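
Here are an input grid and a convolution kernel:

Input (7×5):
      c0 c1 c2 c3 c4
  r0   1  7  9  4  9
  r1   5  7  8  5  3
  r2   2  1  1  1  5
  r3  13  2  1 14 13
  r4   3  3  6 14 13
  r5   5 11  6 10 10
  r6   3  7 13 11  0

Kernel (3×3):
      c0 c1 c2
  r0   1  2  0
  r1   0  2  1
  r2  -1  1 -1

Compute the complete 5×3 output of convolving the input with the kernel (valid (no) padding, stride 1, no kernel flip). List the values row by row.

Output[0,0]: The receptive field on the input at this output position is [1 7 9 / 5 7 8 / 2 1 1]. Elementwise product with the kernel and sum: 1·1 + 7·2 + 7·2 + 8·1 + 2·-1 + 1·1 + 1·-1.

35 45 25
10 11 25
3 8 39
29 15 64
28 32 62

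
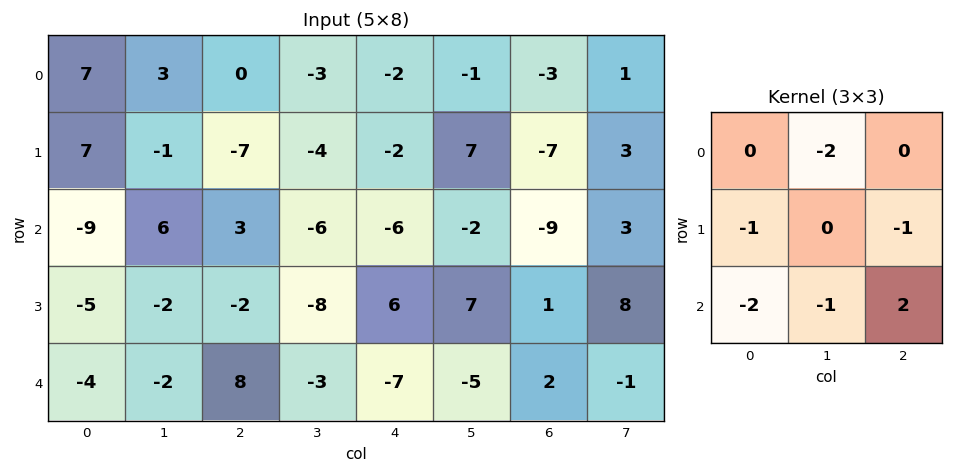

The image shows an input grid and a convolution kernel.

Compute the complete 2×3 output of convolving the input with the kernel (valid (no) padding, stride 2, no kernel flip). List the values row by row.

Output[0,0]: The receptive field on the input at this output position is [7 3 0 / 7 -1 -7 / -9 6 3]. Elementwise product with the kernel and sum: 3·-2 + 7·-1 + -7·-1 + -9·-2 + 6·-1 + 3·2.

12 3 7
21 -19 20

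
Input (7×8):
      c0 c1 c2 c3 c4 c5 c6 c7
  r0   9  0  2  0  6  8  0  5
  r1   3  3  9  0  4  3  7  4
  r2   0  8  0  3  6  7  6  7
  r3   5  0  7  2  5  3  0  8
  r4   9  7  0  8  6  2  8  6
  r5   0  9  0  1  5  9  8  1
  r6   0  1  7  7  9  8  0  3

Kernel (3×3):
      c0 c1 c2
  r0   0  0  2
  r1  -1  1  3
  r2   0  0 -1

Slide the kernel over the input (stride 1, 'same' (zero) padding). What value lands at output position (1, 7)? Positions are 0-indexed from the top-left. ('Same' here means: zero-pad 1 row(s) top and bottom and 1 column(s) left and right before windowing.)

The receptive field on the zero-padded input at this output position is [0 5 0 / 7 4 0 / 6 7 0]. Elementwise product with the kernel and sum: 0·2 + 7·-1 + 4·1 + 0·3 + 0·-1.

-3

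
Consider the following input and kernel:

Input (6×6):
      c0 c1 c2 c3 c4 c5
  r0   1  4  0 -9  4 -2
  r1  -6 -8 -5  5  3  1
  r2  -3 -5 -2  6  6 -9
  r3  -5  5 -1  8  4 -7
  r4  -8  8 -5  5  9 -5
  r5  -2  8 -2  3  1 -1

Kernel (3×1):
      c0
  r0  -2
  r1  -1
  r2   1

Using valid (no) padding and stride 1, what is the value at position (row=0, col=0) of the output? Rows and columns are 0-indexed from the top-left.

The receptive field on the input at this output position is [1 / -6 / -3]. Elementwise product with the kernel and sum: 1·-2 + -6·-1 + -3·1.

1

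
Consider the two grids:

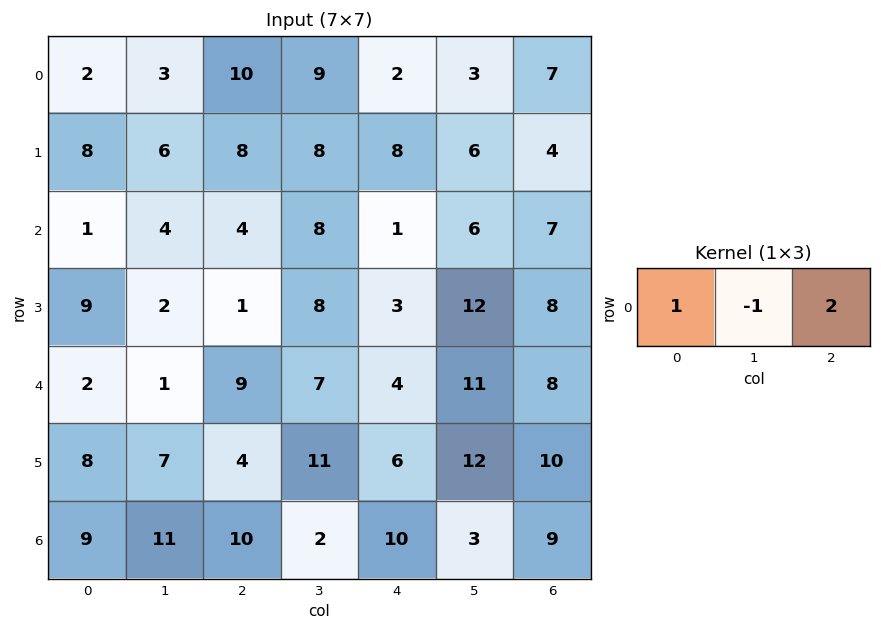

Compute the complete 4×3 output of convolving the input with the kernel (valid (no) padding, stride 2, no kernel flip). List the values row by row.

Output[0,0]: The receptive field on the input at this output position is [2 3 10]. Elementwise product with the kernel and sum: 2·1 + 3·-1 + 10·2.
Output[0,1]: The receptive field on the input at this output position is [10 9 2]. Elementwise product with the kernel and sum: 10·1 + 9·-1 + 2·2.

19 5 13
5 -2 9
19 10 9
18 28 25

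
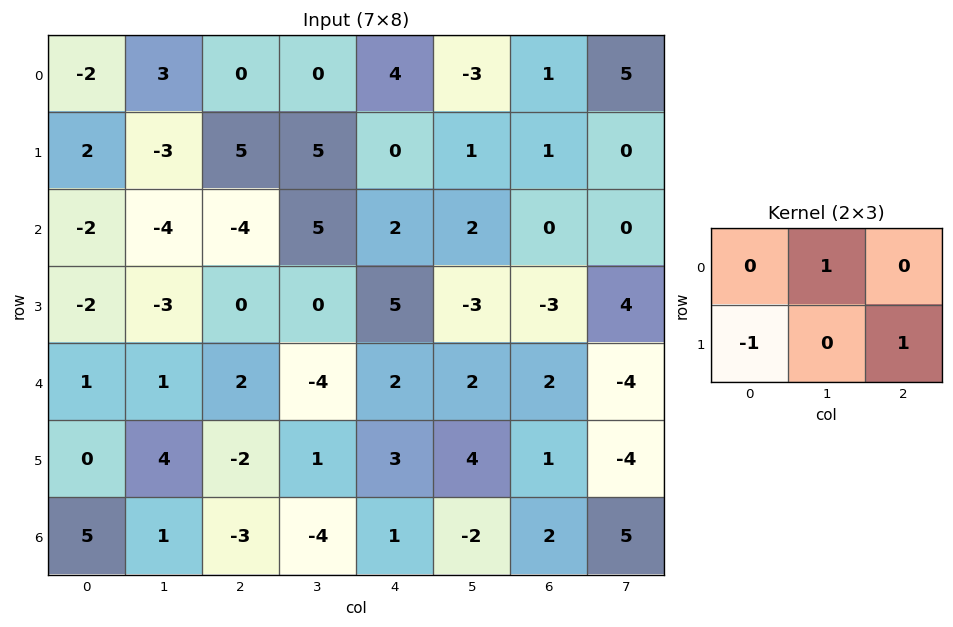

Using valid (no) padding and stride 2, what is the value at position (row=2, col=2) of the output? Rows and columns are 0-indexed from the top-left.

The receptive field on the input at this output position is [2 2 2 / 3 4 1]. Elementwise product with the kernel and sum: 2·1 + 3·-1 + 1·1.

0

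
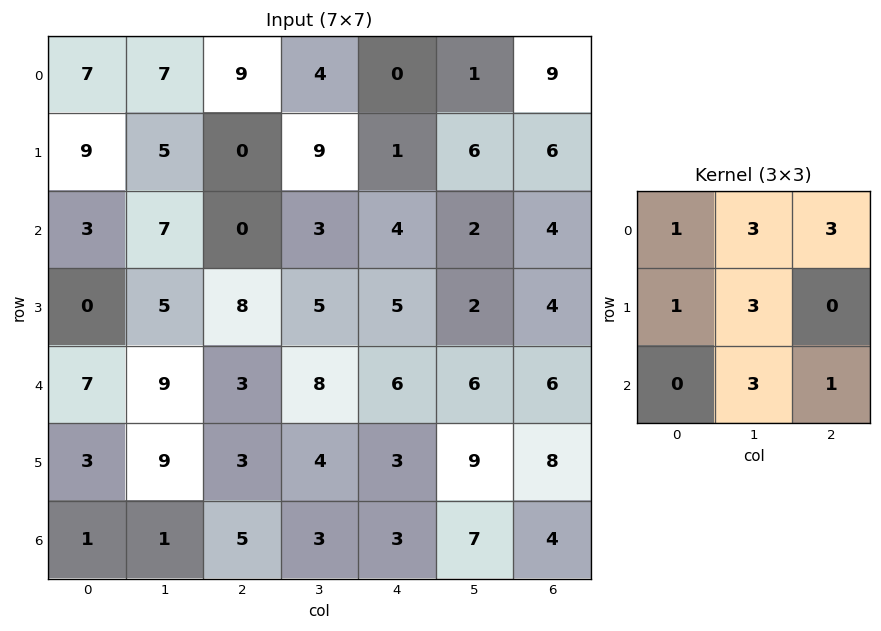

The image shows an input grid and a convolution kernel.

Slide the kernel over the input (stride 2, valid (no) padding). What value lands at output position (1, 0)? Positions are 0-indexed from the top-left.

69

The receptive field on the input at this output position is [3 7 0 / 0 5 8 / 7 9 3]. Elementwise product with the kernel and sum: 3·1 + 7·3 + 0·3 + 0·1 + 5·3 + 9·3 + 3·1.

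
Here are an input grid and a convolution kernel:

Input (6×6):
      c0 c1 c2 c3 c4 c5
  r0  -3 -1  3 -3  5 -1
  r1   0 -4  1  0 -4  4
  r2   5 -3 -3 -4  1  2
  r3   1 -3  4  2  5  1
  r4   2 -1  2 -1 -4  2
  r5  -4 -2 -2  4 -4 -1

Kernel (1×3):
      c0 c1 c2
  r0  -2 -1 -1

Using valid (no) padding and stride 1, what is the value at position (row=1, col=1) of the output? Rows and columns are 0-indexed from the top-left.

7

The receptive field on the input at this output position is [-4 1 0]. Elementwise product with the kernel and sum: -4·-2 + 1·-1 + 0·-1.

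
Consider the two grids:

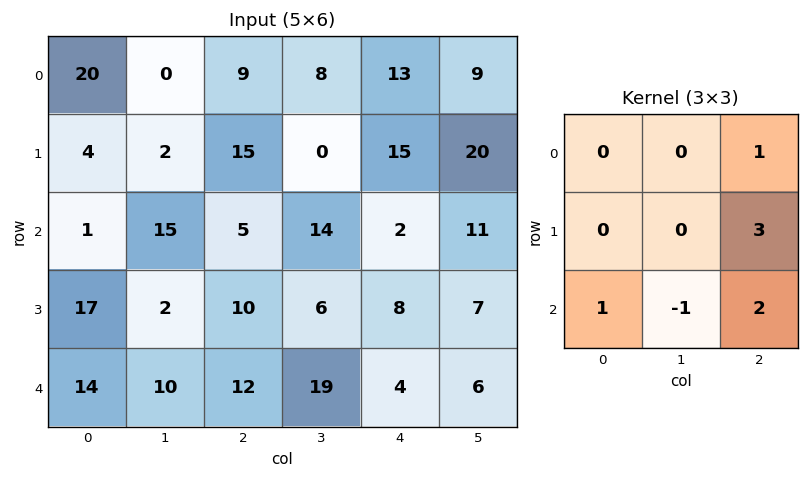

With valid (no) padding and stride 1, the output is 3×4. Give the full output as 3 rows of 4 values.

50 46 53 103
65 46 41 65
63 68 27 59

Output[0,0]: The receptive field on the input at this output position is [20 0 9 / 4 2 15 / 1 15 5]. Elementwise product with the kernel and sum: 9·1 + 15·3 + 1·1 + 15·-1 + 5·2.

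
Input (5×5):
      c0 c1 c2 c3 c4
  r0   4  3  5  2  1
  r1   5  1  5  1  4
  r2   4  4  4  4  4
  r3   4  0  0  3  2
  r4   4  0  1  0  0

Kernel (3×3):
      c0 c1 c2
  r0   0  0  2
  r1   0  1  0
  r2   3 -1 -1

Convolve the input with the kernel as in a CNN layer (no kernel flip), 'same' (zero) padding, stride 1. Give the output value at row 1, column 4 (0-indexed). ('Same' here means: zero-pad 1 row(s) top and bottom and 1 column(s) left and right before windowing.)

The receptive field on the zero-padded input at this output position is [2 1 0 / 1 4 0 / 4 4 0]. Elementwise product with the kernel and sum: 0·2 + 4·1 + 4·3 + 4·-1 + 0·-1.

12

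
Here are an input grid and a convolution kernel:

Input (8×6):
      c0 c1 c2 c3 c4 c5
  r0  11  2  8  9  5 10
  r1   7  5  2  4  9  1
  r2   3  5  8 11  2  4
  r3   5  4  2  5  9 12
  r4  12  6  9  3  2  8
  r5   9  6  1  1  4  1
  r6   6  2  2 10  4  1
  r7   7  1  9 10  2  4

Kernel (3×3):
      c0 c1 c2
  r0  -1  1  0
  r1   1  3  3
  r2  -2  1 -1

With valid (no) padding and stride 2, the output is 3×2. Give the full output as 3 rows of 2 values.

10 35
-2 30
12 12

Output[0,0]: The receptive field on the input at this output position is [11 2 8 / 7 5 2 / 3 5 8]. Elementwise product with the kernel and sum: 11·-1 + 2·1 + 7·1 + 5·3 + 2·3 + 3·-2 + 5·1 + 8·-1.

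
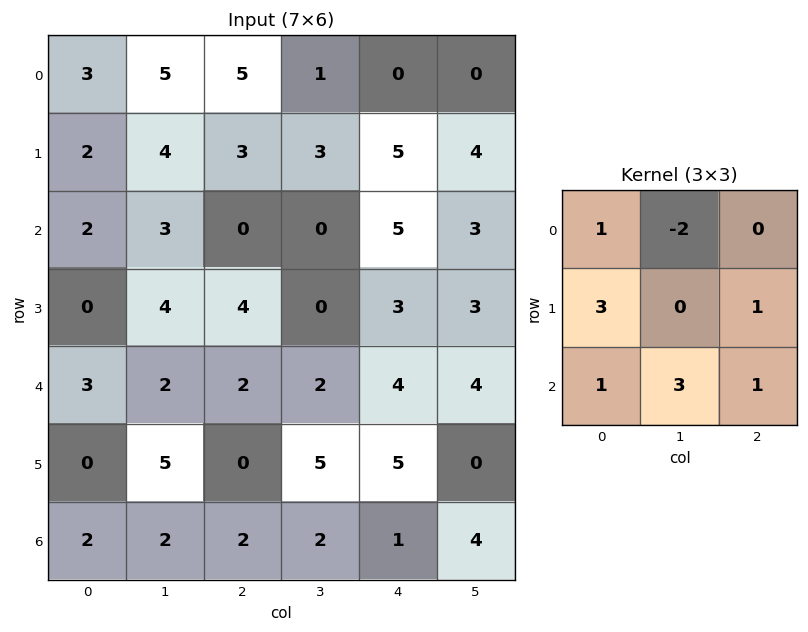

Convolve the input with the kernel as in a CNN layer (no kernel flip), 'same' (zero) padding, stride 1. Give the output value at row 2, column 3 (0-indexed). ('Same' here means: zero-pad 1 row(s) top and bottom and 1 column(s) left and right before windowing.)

The receptive field on the zero-padded input at this output position is [3 3 5 / 0 0 5 / 4 0 3]. Elementwise product with the kernel and sum: 3·1 + 3·-2 + 0·3 + 5·1 + 4·1 + 0·3 + 3·1.

9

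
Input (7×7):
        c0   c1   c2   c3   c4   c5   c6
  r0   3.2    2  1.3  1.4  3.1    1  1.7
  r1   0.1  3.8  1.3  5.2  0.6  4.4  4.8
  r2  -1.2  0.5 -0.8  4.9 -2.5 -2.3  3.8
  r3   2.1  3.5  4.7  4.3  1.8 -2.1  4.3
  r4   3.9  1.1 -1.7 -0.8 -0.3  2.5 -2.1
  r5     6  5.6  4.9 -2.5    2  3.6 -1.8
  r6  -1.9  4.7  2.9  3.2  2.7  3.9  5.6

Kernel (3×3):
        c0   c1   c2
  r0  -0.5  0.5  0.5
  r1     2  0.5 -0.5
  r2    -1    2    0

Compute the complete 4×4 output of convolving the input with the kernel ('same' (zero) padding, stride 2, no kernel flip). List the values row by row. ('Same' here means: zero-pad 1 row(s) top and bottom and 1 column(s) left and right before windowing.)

Output[0,0]: The receptive field on the zero-padded input at this output position is [0 0 0 / 0 3.2 2 / 0 0.1 3.8]. Elementwise product with the kernel and sum: 0·-0.5 + 0·0.5 + 0·0.5 + 0·2 + 3.2·0.5 + 2·-0.5 + 0·-1 + 0.1·2.

0.8 2.75 -0.15 8.05
5.3 5.4 8.9 8.2
16.2 8.7 1.2 -0.05
2.5 7.65 9.85 7.9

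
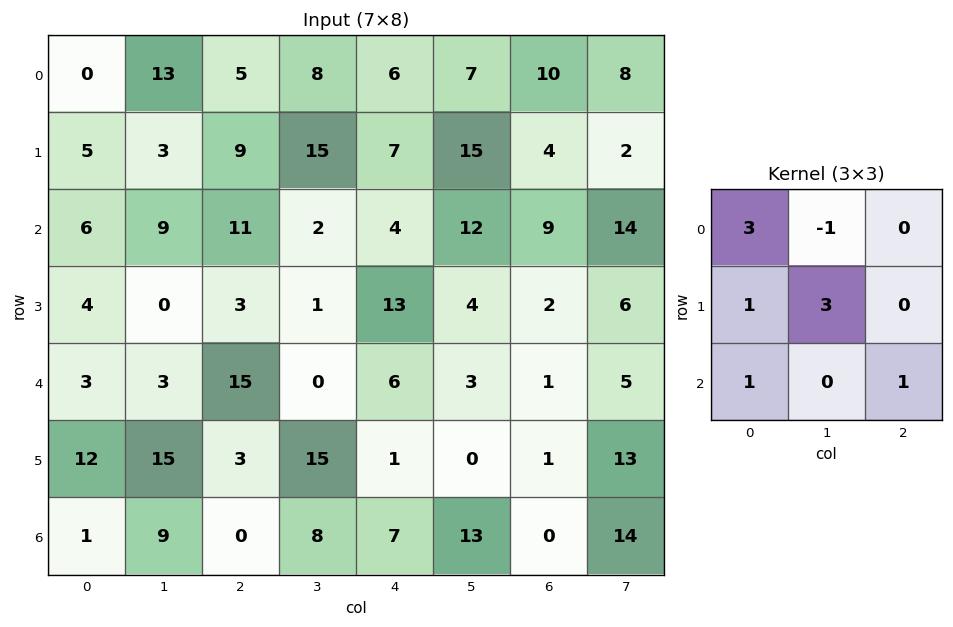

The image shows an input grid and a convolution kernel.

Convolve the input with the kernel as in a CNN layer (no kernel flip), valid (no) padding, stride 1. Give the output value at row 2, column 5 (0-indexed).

45

The receptive field on the input at this output position is [12 9 14 / 4 2 6 / 3 1 5]. Elementwise product with the kernel and sum: 12·3 + 9·-1 + 4·1 + 2·3 + 3·1 + 5·1.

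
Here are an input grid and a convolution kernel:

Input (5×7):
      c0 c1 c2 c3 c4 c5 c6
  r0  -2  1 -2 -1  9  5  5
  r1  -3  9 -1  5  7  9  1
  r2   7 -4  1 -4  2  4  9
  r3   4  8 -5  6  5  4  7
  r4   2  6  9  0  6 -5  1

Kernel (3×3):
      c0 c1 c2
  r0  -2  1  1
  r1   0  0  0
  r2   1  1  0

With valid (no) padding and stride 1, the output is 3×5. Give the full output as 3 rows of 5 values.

6 -8 9 14 -2
26 -11 15 17 5
-9 20 5 20 10

Output[0,0]: The receptive field on the input at this output position is [-2 1 -2 / -3 9 -1 / 7 -4 1]. Elementwise product with the kernel and sum: -2·-2 + 1·1 + -2·1 + 7·1 + -4·1.
Output[0,1]: The receptive field on the input at this output position is [1 -2 -1 / 9 -1 5 / -4 1 -4]. Elementwise product with the kernel and sum: 1·-2 + -2·1 + -1·1 + -4·1 + 1·1.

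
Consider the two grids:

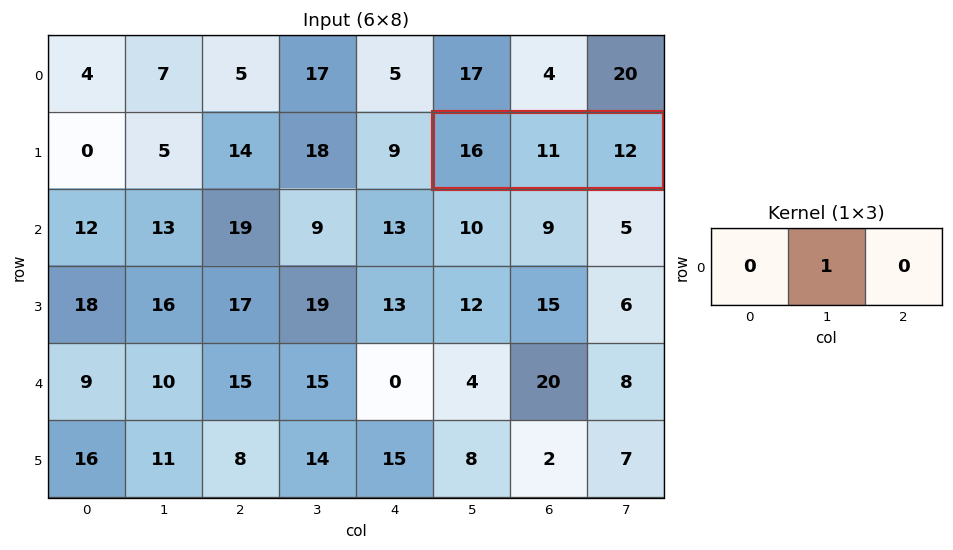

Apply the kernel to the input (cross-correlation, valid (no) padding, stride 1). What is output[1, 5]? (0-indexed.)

The receptive field on the input at this output position is [16 11 12]. Elementwise product with the kernel and sum: 11·1.

11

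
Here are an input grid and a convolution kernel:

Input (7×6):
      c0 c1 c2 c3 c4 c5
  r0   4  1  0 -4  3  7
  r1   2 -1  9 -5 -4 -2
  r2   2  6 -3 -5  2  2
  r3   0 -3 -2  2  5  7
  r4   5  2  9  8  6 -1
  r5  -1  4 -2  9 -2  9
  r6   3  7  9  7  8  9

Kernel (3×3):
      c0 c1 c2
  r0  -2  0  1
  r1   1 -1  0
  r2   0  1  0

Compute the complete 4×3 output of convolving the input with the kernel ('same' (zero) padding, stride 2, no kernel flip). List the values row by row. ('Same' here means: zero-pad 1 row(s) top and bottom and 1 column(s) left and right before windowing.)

Output[0,0]: The receptive field on the zero-padded input at this output position is [0 0 0 / 0 4 1 / 0 2 -1]. Elementwise product with the kernel and sum: 0·-2 + 0·1 + 0·1 + 4·-1 + 2·1.

-2 10 -11
-3 4 6
-9 -1 3
1 -1 -10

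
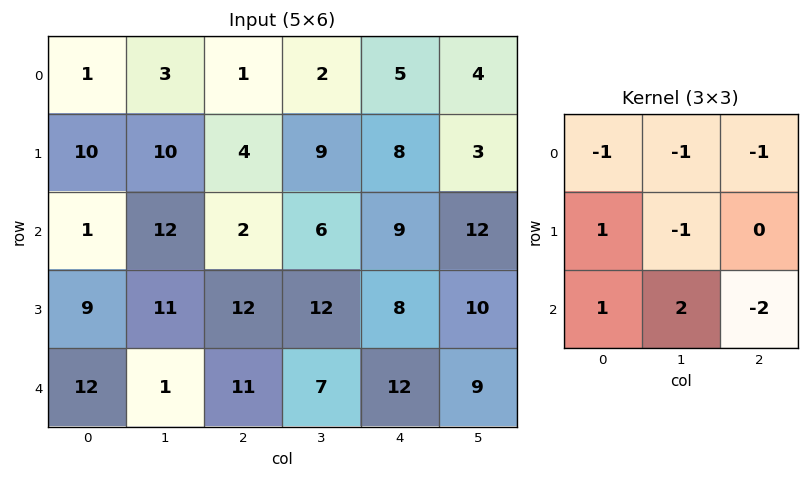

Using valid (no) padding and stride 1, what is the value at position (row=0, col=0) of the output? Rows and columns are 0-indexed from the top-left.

The receptive field on the input at this output position is [1 3 1 / 10 10 4 / 1 12 2]. Elementwise product with the kernel and sum: 1·-1 + 3·-1 + 1·-1 + 10·1 + 10·-1 + 1·1 + 12·2 + 2·-2.

16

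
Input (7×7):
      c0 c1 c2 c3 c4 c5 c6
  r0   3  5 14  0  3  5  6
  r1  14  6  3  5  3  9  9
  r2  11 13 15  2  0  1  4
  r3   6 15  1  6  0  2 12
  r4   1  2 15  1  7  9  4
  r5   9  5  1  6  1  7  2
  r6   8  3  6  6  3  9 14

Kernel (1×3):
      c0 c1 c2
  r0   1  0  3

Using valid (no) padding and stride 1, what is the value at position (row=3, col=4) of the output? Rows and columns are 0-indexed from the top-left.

36

The receptive field on the input at this output position is [0 2 12]. Elementwise product with the kernel and sum: 0·1 + 12·3.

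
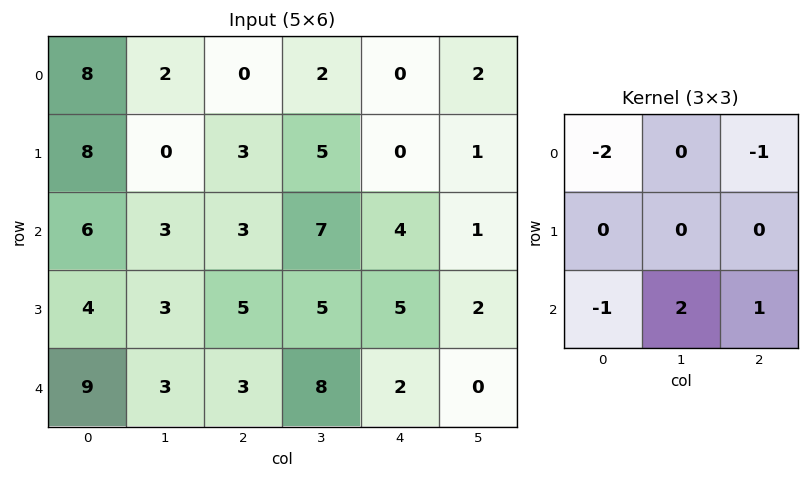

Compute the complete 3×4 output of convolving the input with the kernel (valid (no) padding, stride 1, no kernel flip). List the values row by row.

-13 4 15 -4
-12 7 4 -4
-15 -2 5 -19

Output[0,0]: The receptive field on the input at this output position is [8 2 0 / 8 0 3 / 6 3 3]. Elementwise product with the kernel and sum: 8·-2 + 0·-1 + 6·-1 + 3·2 + 3·1.
Output[0,1]: The receptive field on the input at this output position is [2 0 2 / 0 3 5 / 3 3 7]. Elementwise product with the kernel and sum: 2·-2 + 2·-1 + 3·-1 + 3·2 + 7·1.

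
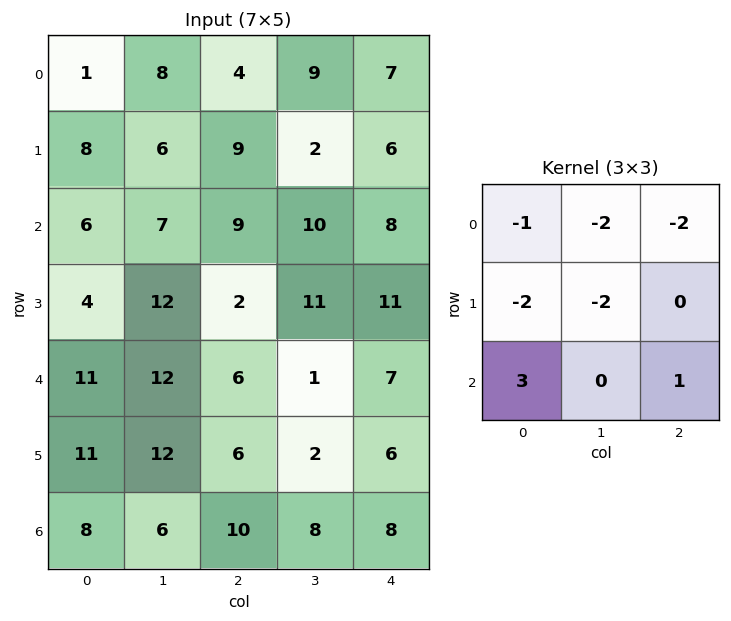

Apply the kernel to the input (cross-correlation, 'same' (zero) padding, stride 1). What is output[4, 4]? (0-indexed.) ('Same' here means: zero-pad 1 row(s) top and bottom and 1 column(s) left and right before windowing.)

The receptive field on the zero-padded input at this output position is [11 11 0 / 1 7 0 / 2 6 0]. Elementwise product with the kernel and sum: 11·-1 + 11·-2 + 0·-2 + 1·-2 + 7·-2 + 2·3 + 0·1.

-43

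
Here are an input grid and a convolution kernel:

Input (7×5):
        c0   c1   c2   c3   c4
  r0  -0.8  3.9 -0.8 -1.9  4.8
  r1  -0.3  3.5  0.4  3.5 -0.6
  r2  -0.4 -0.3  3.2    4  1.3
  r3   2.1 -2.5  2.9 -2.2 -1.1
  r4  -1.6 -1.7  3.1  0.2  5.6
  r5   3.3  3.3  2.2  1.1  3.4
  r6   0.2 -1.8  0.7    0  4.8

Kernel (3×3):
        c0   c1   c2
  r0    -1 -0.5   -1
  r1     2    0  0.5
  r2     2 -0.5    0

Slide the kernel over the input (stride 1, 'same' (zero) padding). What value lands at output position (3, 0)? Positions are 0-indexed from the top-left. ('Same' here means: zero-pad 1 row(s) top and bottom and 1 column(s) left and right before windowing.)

0.05

The receptive field on the zero-padded input at this output position is [0 -0.4 -0.3 / 0 2.1 -2.5 / 0 -1.6 -1.7]. Elementwise product with the kernel and sum: 0·-1 + -0.4·-0.5 + -0.3·-1 + 0·2 + -2.5·0.5 + 0·2 + -1.6·-0.5.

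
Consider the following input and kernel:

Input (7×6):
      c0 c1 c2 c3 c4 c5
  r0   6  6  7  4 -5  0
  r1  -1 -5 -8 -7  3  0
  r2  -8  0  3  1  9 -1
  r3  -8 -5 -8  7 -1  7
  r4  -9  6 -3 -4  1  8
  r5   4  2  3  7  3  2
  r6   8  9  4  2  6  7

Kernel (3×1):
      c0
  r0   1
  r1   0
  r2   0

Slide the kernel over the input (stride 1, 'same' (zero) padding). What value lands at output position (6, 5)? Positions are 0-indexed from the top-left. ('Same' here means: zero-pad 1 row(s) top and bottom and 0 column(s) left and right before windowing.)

The receptive field on the zero-padded input at this output position is [2 / 7 / 0]. Elementwise product with the kernel and sum: 2·1.

2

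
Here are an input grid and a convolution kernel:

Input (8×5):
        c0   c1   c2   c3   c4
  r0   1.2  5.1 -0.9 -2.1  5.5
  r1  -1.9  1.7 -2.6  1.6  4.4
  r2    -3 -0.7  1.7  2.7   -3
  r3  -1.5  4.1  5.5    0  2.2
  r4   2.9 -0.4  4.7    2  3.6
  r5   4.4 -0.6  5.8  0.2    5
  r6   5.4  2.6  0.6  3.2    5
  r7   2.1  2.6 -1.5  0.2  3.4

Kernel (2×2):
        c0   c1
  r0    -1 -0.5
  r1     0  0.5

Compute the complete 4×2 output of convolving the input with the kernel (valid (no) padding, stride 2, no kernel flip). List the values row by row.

Output[0,0]: The receptive field on the input at this output position is [1.2 5.1 / -1.9 1.7]. Elementwise product with the kernel and sum: 1.2·-1 + 5.1·-0.5 + 1.7·0.5.

-2.9 2.75
5.4 -3.05
-3 -5.6
-5.4 -2.1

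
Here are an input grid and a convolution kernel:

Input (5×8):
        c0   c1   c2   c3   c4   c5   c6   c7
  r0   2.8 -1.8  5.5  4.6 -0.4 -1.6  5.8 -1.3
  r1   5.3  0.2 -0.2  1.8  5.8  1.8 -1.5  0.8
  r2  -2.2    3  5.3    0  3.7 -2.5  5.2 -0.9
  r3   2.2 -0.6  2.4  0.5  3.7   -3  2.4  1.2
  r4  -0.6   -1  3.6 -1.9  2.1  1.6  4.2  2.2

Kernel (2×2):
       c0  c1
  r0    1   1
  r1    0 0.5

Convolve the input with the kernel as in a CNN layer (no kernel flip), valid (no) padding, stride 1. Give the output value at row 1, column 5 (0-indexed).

2.9

The receptive field on the input at this output position is [1.8 -1.5 / -2.5 5.2]. Elementwise product with the kernel and sum: 1.8·1 + -1.5·1 + 5.2·0.5.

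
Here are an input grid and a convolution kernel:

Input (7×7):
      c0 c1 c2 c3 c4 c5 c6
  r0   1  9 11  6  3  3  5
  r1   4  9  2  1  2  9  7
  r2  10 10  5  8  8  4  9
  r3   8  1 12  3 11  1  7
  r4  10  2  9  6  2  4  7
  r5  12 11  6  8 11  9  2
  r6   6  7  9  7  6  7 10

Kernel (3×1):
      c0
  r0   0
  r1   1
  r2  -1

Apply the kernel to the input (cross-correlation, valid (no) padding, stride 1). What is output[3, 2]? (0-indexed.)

The receptive field on the input at this output position is [12 / 9 / 6]. Elementwise product with the kernel and sum: 9·1 + 6·-1.

3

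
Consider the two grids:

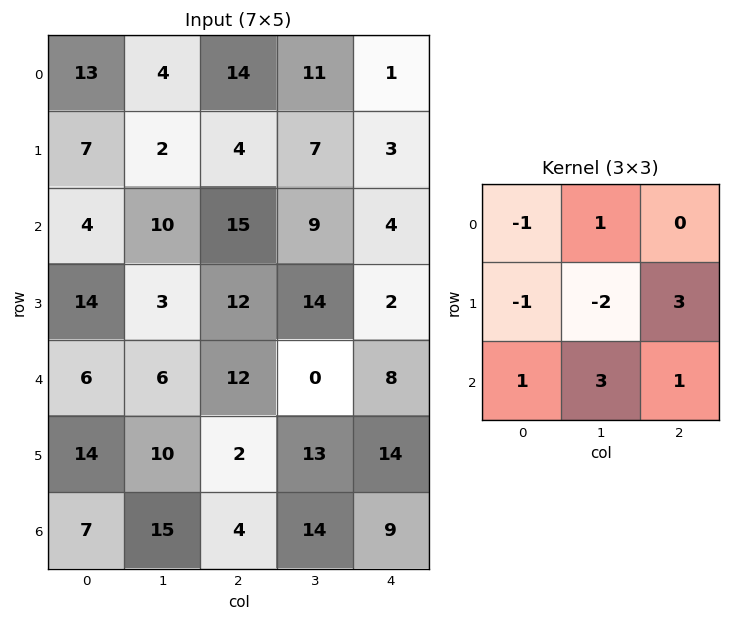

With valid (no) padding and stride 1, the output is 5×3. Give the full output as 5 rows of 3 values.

41 85 34
51 42 38
58 62 -20
53 8 69
28 72 57

Output[0,0]: The receptive field on the input at this output position is [13 4 14 / 7 2 4 / 4 10 15]. Elementwise product with the kernel and sum: 13·-1 + 4·1 + 7·-1 + 2·-2 + 4·3 + 4·1 + 10·3 + 15·1.
Output[0,1]: The receptive field on the input at this output position is [4 14 11 / 2 4 7 / 10 15 9]. Elementwise product with the kernel and sum: 4·-1 + 14·1 + 2·-1 + 4·-2 + 7·3 + 10·1 + 15·3 + 9·1.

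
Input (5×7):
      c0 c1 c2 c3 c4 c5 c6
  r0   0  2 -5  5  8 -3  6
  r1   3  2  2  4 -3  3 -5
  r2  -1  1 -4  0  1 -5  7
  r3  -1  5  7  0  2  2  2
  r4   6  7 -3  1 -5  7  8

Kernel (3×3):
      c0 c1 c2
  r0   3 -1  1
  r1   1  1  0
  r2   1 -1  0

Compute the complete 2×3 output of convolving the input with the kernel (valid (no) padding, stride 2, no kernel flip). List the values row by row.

-4 -10 39
-5 -8 7

Output[0,0]: The receptive field on the input at this output position is [0 2 -5 / 3 2 2 / -1 1 -4]. Elementwise product with the kernel and sum: 0·3 + 2·-1 + -5·1 + 3·1 + 2·1 + -1·1 + 1·-1.
Output[0,1]: The receptive field on the input at this output position is [-5 5 8 / 2 4 -3 / -4 0 1]. Elementwise product with the kernel and sum: -5·3 + 5·-1 + 8·1 + 2·1 + 4·1 + -4·1 + 0·-1.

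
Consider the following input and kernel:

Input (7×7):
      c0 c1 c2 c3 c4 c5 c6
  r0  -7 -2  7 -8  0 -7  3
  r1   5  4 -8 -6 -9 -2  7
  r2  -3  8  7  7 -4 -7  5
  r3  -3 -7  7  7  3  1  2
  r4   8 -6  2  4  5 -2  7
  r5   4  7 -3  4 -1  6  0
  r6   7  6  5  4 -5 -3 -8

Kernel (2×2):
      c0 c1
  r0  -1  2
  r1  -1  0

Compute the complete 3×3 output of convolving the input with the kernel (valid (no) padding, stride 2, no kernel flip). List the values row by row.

Output[0,0]: The receptive field on the input at this output position is [-7 -2 / 5 4]. Elementwise product with the kernel and sum: -7·-1 + -2·2 + 5·-1.

-2 -15 -5
22 0 -13
-24 9 -8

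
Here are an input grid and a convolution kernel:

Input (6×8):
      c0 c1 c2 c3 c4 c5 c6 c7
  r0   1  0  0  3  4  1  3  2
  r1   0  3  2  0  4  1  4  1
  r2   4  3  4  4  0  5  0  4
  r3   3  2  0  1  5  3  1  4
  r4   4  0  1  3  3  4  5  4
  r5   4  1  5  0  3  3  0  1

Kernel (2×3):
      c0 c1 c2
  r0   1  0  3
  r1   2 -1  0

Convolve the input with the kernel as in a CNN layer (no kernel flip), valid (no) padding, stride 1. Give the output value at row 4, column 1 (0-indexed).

The receptive field on the input at this output position is [0 1 3 / 1 5 0]. Elementwise product with the kernel and sum: 0·1 + 3·3 + 1·2 + 5·-1.

6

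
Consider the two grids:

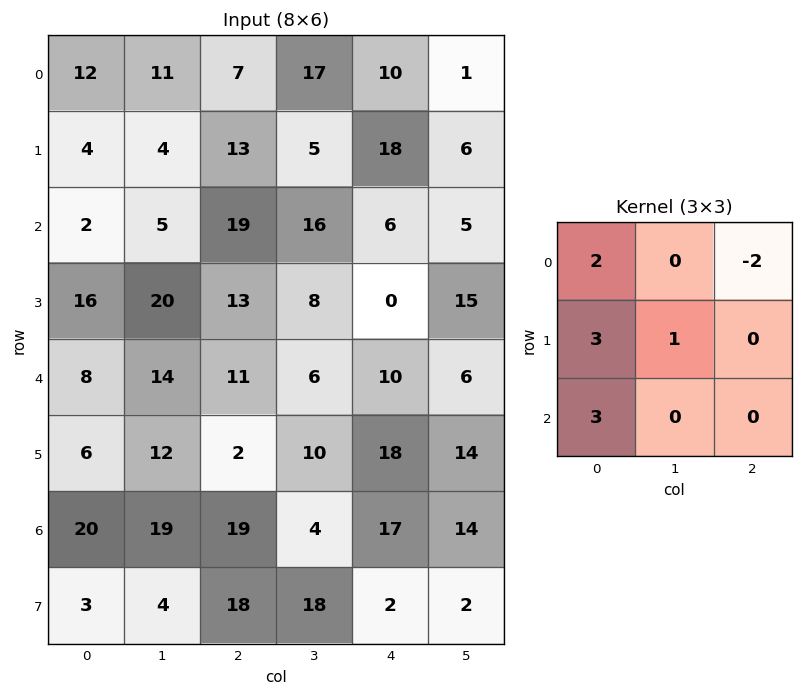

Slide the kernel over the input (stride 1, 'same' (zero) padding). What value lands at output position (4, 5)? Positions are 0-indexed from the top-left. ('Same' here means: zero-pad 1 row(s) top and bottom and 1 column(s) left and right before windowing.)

The receptive field on the zero-padded input at this output position is [0 15 0 / 10 6 0 / 18 14 0]. Elementwise product with the kernel and sum: 0·2 + 0·-2 + 10·3 + 6·1 + 18·3.

90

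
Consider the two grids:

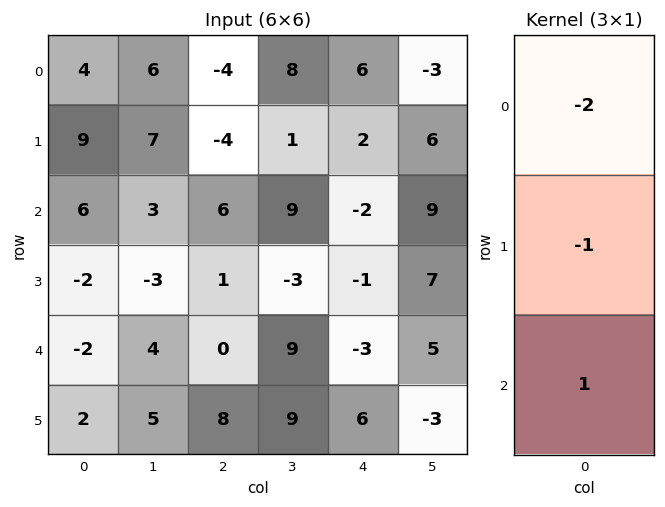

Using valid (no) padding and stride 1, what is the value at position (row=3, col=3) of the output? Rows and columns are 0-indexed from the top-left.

The receptive field on the input at this output position is [-3 / 9 / 9]. Elementwise product with the kernel and sum: -3·-2 + 9·-1 + 9·1.

6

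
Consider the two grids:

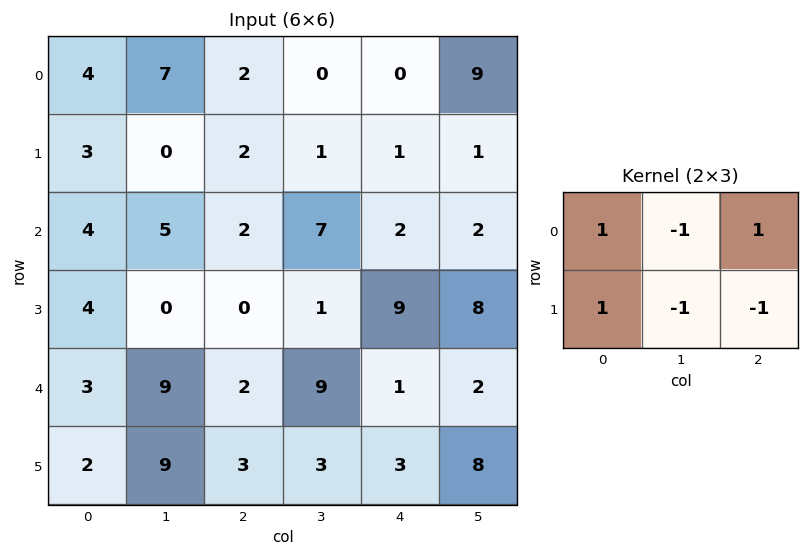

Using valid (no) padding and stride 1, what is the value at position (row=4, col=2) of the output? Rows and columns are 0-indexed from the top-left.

-9

The receptive field on the input at this output position is [2 9 1 / 3 3 3]. Elementwise product with the kernel and sum: 2·1 + 9·-1 + 1·1 + 3·1 + 3·-1 + 3·-1.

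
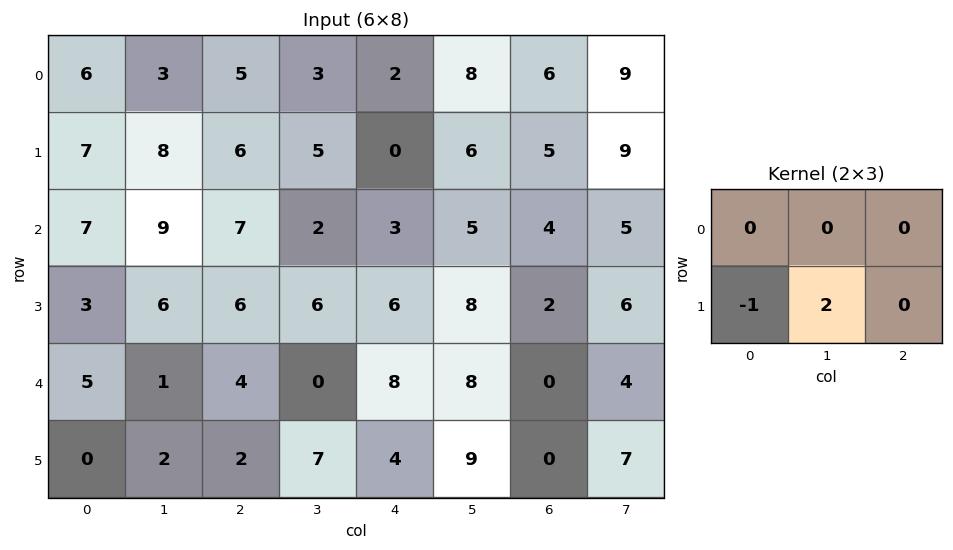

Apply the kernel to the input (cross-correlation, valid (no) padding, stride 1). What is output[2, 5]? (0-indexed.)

The receptive field on the input at this output position is [5 4 5 / 8 2 6]. Elementwise product with the kernel and sum: 8·-1 + 2·2.

-4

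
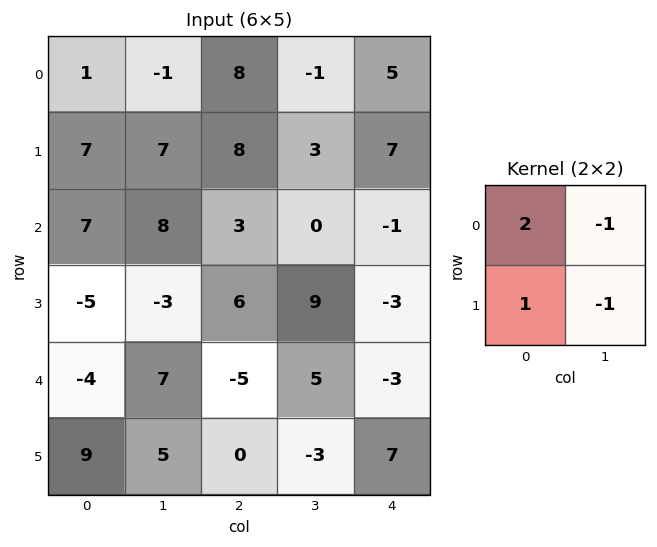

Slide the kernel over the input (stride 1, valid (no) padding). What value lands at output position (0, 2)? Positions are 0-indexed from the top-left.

The receptive field on the input at this output position is [8 -1 / 8 3]. Elementwise product with the kernel and sum: 8·2 + -1·-1 + 8·1 + 3·-1.

22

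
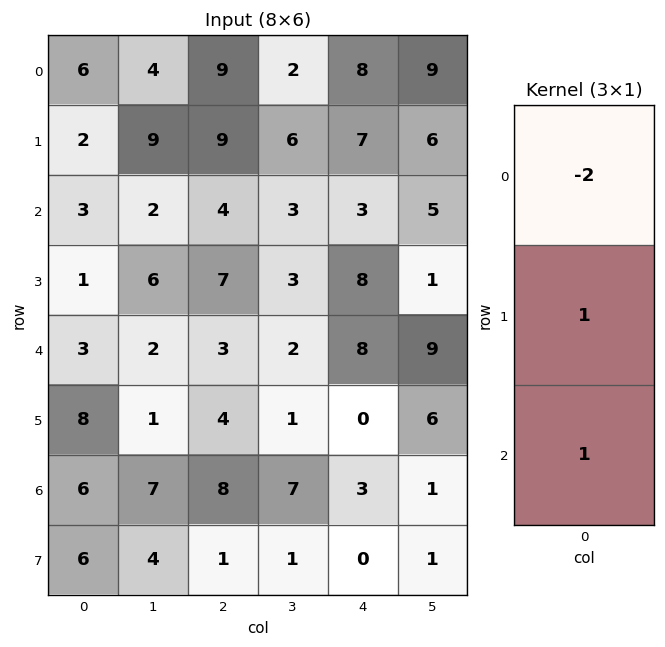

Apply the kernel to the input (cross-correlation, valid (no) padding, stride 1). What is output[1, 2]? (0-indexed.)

The receptive field on the input at this output position is [9 / 4 / 7]. Elementwise product with the kernel and sum: 9·-2 + 4·1 + 7·1.

-7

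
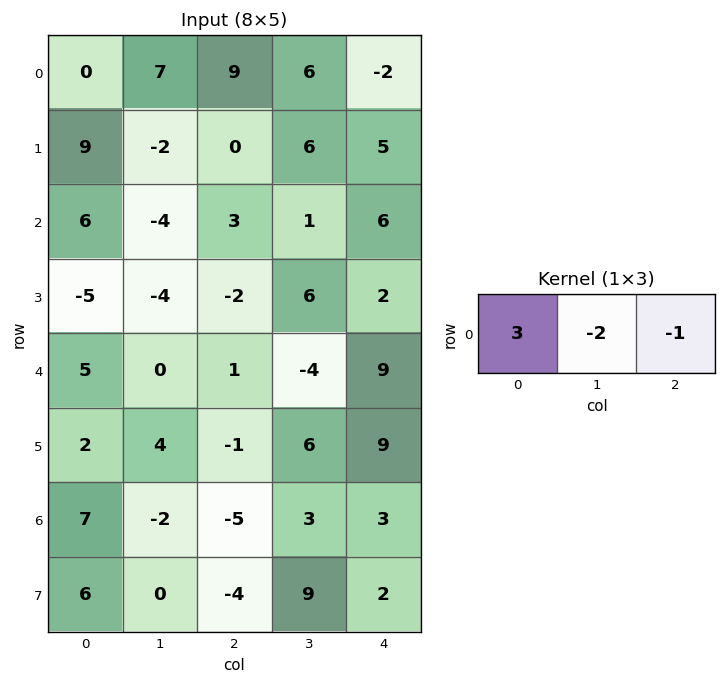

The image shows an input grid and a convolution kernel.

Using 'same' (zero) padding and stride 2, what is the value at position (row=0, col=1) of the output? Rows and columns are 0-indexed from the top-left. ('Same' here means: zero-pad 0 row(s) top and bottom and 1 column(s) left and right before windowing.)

-3

The receptive field on the zero-padded input at this output position is [7 9 6]. Elementwise product with the kernel and sum: 7·3 + 9·-2 + 6·-1.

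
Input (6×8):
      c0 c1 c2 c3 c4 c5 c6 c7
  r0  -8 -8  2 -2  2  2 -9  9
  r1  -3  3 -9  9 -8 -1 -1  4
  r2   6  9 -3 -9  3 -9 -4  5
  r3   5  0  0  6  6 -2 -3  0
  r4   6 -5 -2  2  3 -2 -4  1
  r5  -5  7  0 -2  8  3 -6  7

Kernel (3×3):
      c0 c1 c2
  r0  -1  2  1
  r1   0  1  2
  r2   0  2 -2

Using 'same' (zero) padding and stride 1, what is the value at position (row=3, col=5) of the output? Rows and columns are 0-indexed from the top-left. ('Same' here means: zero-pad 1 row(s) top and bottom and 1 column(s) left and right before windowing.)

-29

The receptive field on the zero-padded input at this output position is [3 -9 -4 / 6 -2 -3 / 3 -2 -4]. Elementwise product with the kernel and sum: 3·-1 + -9·2 + -4·1 + -2·1 + -3·2 + -2·2 + -4·-2.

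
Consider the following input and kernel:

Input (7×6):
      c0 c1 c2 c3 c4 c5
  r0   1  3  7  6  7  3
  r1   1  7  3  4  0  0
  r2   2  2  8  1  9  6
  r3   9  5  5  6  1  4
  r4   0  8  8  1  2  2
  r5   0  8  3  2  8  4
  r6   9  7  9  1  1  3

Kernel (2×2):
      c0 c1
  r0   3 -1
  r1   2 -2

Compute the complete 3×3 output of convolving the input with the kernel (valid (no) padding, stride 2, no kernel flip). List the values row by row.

-12 13 18
12 21 15
-24 25 12

Output[0,0]: The receptive field on the input at this output position is [1 3 / 1 7]. Elementwise product with the kernel and sum: 1·3 + 3·-1 + 1·2 + 7·-2.
Output[0,1]: The receptive field on the input at this output position is [7 6 / 3 4]. Elementwise product with the kernel and sum: 7·3 + 6·-1 + 3·2 + 4·-2.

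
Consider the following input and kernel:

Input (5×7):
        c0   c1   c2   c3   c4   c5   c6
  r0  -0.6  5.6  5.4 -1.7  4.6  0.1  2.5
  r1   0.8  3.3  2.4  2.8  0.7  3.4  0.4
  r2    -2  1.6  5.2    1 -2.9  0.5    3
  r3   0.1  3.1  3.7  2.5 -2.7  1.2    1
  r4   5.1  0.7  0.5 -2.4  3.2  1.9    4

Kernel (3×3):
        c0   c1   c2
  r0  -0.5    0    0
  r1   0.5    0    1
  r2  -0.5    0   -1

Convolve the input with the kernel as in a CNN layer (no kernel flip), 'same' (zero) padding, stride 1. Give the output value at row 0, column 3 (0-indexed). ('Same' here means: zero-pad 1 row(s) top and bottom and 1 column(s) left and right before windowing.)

5.4

The receptive field on the zero-padded input at this output position is [0 0 0 / 5.4 -1.7 4.6 / 2.4 2.8 0.7]. Elementwise product with the kernel and sum: 0·-0.5 + 5.4·0.5 + 4.6·1 + 2.4·-0.5 + 0.7·-1.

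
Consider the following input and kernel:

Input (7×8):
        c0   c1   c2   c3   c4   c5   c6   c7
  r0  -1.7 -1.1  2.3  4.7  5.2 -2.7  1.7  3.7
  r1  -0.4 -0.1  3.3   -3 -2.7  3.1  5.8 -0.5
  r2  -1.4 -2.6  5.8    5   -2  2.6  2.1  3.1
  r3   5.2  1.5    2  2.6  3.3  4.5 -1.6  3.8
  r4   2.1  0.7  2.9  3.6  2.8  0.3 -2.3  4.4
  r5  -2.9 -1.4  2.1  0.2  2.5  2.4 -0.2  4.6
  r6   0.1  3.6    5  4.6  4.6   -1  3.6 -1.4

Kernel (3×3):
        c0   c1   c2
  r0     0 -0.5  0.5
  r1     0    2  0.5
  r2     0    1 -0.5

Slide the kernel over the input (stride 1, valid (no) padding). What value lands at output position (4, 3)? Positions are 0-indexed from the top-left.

10.05

The receptive field on the input at this output position is [3.6 2.8 0.3 / 0.2 2.5 2.4 / 4.6 4.6 -1]. Elementwise product with the kernel and sum: 2.8·-0.5 + 0.3·0.5 + 2.5·2 + 2.4·0.5 + 4.6·1 + -1·-0.5.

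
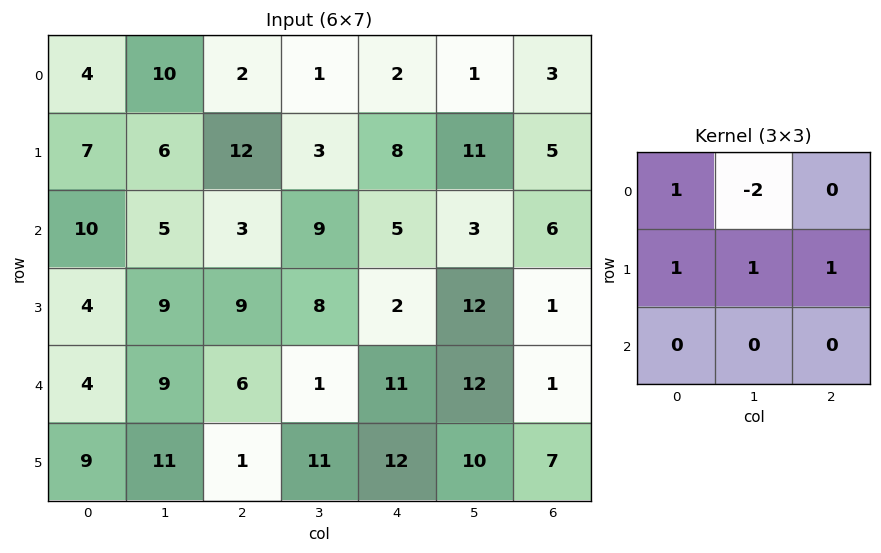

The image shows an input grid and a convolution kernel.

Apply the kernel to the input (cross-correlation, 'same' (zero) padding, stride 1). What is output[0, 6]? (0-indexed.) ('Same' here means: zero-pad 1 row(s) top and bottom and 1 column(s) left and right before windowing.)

4

The receptive field on the zero-padded input at this output position is [0 0 0 / 1 3 0 / 11 5 0]. Elementwise product with the kernel and sum: 0·1 + 0·-2 + 1·1 + 3·1 + 0·1.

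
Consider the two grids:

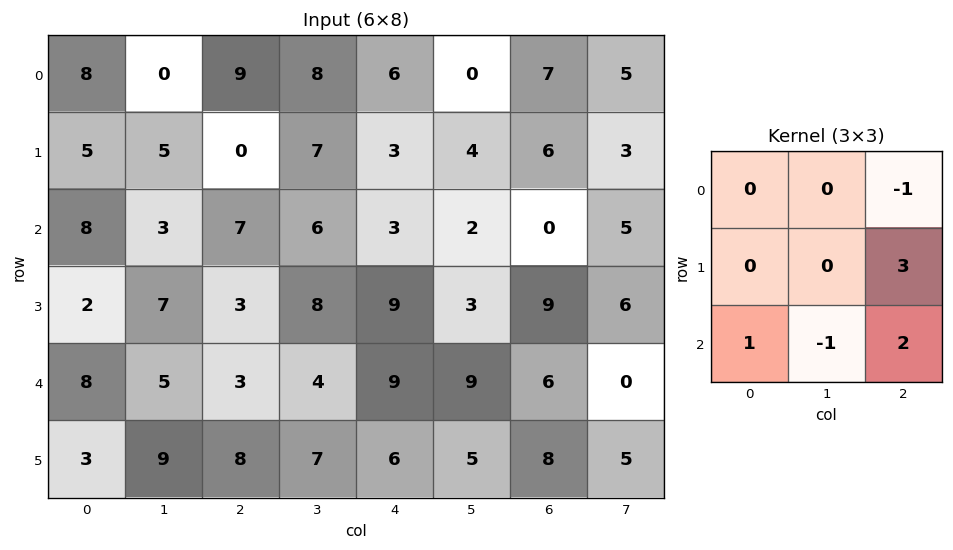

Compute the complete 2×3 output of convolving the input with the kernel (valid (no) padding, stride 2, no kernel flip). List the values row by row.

10 10 12
11 41 39

Output[0,0]: The receptive field on the input at this output position is [8 0 9 / 5 5 0 / 8 3 7]. Elementwise product with the kernel and sum: 9·-1 + 0·3 + 8·1 + 3·-1 + 7·2.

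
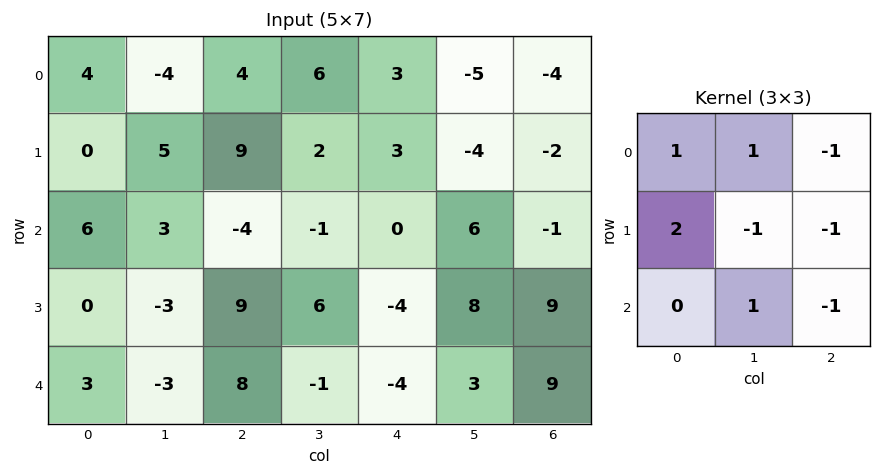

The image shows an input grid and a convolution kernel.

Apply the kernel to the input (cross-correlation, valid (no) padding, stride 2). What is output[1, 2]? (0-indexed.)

The receptive field on the input at this output position is [0 6 -1 / -4 8 9 / -4 3 9]. Elementwise product with the kernel and sum: 0·1 + 6·1 + -1·-1 + -4·2 + 8·-1 + 9·-1 + 3·1 + 9·-1.

-24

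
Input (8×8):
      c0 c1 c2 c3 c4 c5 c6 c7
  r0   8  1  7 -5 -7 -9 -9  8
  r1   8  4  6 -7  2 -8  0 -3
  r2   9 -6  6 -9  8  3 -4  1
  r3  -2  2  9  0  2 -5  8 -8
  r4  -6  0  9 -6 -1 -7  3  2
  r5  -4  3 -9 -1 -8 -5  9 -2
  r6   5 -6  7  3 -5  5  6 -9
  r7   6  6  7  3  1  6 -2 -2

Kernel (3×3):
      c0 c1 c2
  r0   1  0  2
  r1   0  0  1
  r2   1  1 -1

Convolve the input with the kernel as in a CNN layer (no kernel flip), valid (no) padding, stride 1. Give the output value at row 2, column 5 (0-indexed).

-9

The receptive field on the input at this output position is [3 -4 1 / -5 8 -8 / -7 3 2]. Elementwise product with the kernel and sum: 3·1 + 1·2 + -8·1 + -7·1 + 3·1 + 2·-1.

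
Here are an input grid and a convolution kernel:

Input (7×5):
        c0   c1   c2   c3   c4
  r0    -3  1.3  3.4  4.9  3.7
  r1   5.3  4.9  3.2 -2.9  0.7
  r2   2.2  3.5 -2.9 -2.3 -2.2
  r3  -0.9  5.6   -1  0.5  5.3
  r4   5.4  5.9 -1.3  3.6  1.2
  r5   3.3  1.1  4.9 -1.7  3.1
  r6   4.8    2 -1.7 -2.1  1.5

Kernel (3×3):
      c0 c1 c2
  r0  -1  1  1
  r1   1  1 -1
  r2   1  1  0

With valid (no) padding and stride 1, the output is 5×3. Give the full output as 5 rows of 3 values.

20.4 18.6 -0.4
16.1 2.9 -8.9
15.4 0 -5.1
22.5 0.9 11.1
5.5 4.4 2.4

Output[0,0]: The receptive field on the input at this output position is [-3 1.3 3.4 / 5.3 4.9 3.2 / 2.2 3.5 -2.9]. Elementwise product with the kernel and sum: -3·-1 + 1.3·1 + 3.4·1 + 5.3·1 + 4.9·1 + 3.2·-1 + 2.2·1 + 3.5·1.
Output[0,1]: The receptive field on the input at this output position is [1.3 3.4 4.9 / 4.9 3.2 -2.9 / 3.5 -2.9 -2.3]. Elementwise product with the kernel and sum: 1.3·-1 + 3.4·1 + 4.9·1 + 4.9·1 + 3.2·1 + -2.9·-1 + 3.5·1 + -2.9·1.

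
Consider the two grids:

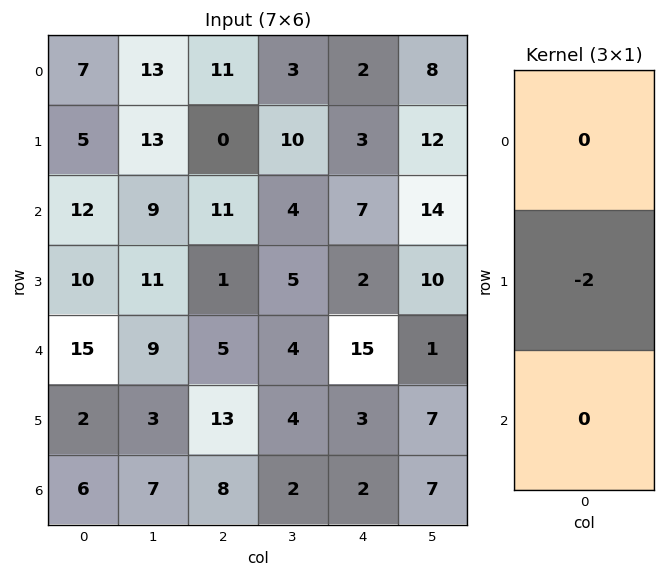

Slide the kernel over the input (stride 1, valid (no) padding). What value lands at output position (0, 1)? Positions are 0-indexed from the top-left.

The receptive field on the input at this output position is [13 / 13 / 9]. Elementwise product with the kernel and sum: 13·-2.

-26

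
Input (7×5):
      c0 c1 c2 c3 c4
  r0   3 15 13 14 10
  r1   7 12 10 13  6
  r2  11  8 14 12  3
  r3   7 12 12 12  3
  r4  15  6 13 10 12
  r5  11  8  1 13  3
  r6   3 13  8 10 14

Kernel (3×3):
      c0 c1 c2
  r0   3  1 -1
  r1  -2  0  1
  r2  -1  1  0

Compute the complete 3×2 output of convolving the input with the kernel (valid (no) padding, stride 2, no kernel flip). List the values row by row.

4 27
16 27
27 40

Output[0,0]: The receptive field on the input at this output position is [3 15 13 / 7 12 10 / 11 8 14]. Elementwise product with the kernel and sum: 3·3 + 15·1 + 13·-1 + 7·-2 + 10·1 + 11·-1 + 8·1.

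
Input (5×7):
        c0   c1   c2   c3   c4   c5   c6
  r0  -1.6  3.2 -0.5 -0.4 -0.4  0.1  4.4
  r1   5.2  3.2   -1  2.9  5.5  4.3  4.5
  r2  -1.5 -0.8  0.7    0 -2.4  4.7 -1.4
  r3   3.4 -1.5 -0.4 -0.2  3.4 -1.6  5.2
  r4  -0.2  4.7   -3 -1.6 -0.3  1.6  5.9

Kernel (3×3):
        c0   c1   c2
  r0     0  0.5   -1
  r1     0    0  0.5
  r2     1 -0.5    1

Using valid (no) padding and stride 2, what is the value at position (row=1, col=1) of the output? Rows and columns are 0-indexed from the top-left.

1.6

The receptive field on the input at this output position is [0.7 0 -2.4 / -0.4 -0.2 3.4 / -3 -1.6 -0.3]. Elementwise product with the kernel and sum: 0·0.5 + -2.4·-1 + 3.4·0.5 + -3·1 + -1.6·-0.5 + -0.3·1.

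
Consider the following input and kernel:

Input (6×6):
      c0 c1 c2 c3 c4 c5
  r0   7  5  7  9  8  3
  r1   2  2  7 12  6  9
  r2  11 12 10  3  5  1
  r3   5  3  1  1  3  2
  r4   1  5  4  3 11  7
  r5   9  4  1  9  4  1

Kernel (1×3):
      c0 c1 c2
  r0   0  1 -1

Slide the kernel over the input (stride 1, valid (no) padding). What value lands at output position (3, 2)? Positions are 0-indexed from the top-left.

-2

The receptive field on the input at this output position is [1 1 3]. Elementwise product with the kernel and sum: 1·1 + 3·-1.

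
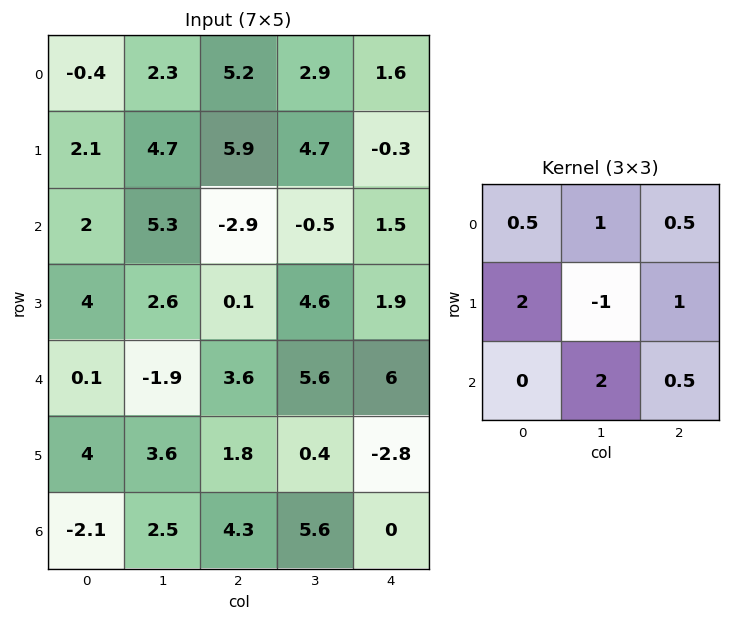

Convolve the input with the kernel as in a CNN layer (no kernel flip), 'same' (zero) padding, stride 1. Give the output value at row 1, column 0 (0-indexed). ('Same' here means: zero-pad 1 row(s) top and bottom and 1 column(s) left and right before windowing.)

10

The receptive field on the zero-padded input at this output position is [0 -0.4 2.3 / 0 2.1 4.7 / 0 2 5.3]. Elementwise product with the kernel and sum: 0·0.5 + -0.4·1 + 2.3·0.5 + 0·2 + 2.1·-1 + 4.7·1 + 2·2 + 5.3·0.5.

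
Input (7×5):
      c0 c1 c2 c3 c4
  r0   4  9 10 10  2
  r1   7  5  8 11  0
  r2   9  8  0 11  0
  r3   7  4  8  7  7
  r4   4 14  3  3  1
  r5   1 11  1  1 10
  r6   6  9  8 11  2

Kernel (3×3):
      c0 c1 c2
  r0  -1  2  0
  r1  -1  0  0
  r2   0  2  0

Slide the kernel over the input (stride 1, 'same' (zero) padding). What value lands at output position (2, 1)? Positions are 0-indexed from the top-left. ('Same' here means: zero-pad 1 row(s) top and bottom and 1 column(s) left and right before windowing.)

The receptive field on the zero-padded input at this output position is [7 5 8 / 9 8 0 / 7 4 8]. Elementwise product with the kernel and sum: 7·-1 + 5·2 + 9·-1 + 4·2.

2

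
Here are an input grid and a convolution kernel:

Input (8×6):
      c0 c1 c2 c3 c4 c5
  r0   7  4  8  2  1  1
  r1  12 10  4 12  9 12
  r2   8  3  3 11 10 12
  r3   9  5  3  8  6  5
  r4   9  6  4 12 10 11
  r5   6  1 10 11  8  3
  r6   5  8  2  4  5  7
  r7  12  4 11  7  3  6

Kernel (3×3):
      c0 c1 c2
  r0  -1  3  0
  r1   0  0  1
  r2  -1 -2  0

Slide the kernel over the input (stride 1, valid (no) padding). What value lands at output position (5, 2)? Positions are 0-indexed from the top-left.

3

The receptive field on the input at this output position is [10 11 8 / 2 4 5 / 11 7 3]. Elementwise product with the kernel and sum: 10·-1 + 11·3 + 5·1 + 11·-1 + 7·-2.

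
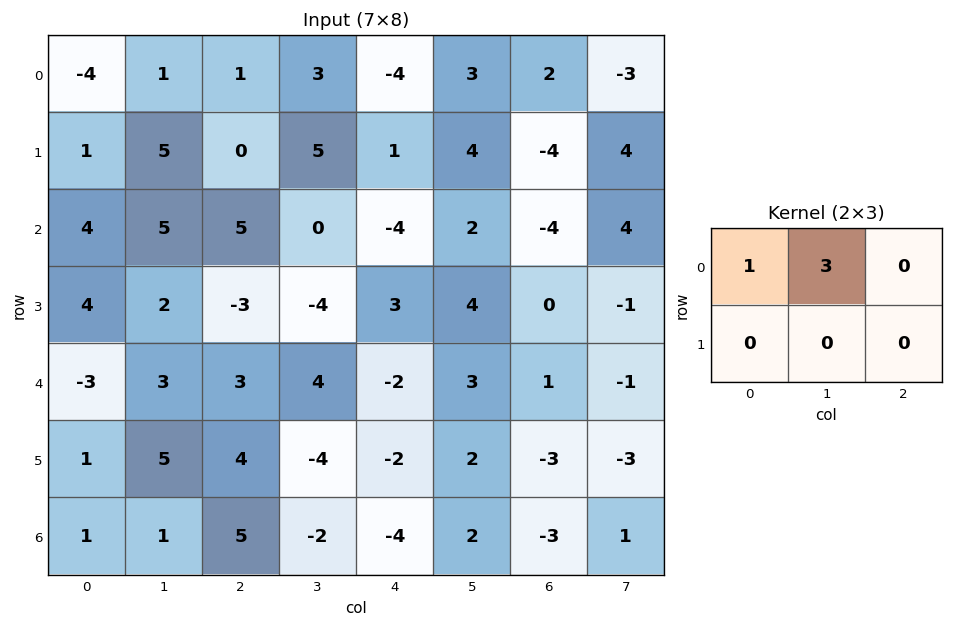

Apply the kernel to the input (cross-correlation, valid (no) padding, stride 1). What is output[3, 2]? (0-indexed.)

The receptive field on the input at this output position is [-3 -4 3 / 3 4 -2]. Elementwise product with the kernel and sum: -3·1 + -4·3.

-15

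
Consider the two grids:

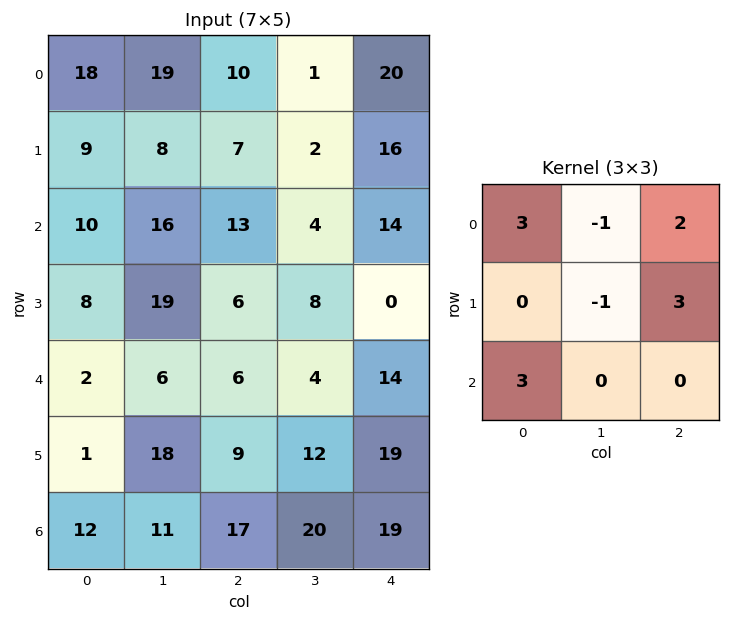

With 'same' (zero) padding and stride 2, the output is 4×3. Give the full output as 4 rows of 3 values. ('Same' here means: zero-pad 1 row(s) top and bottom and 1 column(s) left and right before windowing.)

39 17 -14
45 77 0
46 127 46
56 112 -2

Output[0,0]: The receptive field on the zero-padded input at this output position is [0 0 0 / 0 18 19 / 0 9 8]. Elementwise product with the kernel and sum: 0·3 + 0·-1 + 0·2 + 18·-1 + 19·3 + 0·3.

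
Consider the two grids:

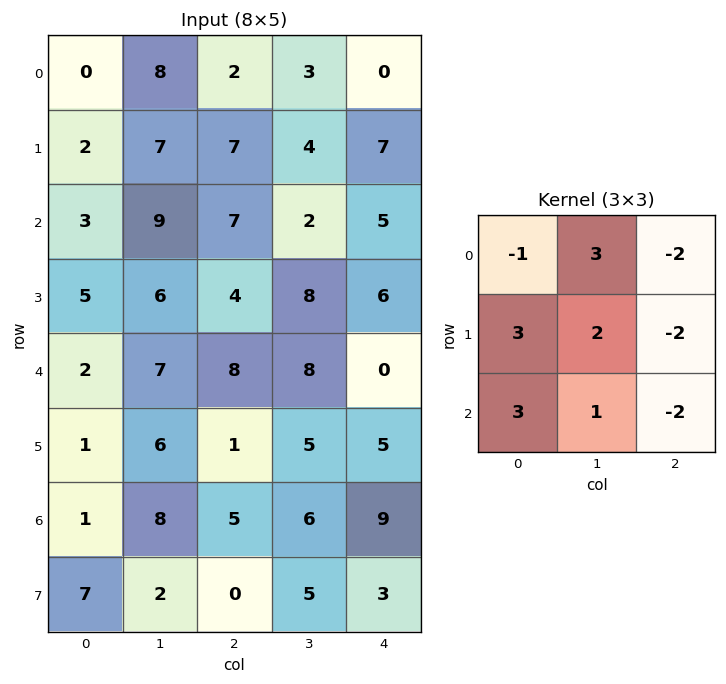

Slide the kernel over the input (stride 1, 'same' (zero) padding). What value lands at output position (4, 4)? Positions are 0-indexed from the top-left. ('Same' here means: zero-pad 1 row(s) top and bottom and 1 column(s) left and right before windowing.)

54

The receptive field on the zero-padded input at this output position is [8 6 0 / 8 0 0 / 5 5 0]. Elementwise product with the kernel and sum: 8·-1 + 6·3 + 0·-2 + 8·3 + 0·2 + 0·-2 + 5·3 + 5·1 + 0·-2.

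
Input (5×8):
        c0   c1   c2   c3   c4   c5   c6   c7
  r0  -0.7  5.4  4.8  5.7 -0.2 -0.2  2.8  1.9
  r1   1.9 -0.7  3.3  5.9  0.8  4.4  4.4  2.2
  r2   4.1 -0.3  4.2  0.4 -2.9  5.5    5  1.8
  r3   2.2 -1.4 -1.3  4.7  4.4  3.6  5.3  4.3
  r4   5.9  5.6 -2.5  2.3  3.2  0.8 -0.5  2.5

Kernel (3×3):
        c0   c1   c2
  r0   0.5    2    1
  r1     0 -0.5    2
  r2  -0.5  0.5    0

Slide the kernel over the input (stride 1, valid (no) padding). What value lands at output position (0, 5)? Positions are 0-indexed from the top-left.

The receptive field on the input at this output position is [-0.2 2.8 1.9 / 4.4 4.4 2.2 / 5.5 5 1.8]. Elementwise product with the kernel and sum: -0.2·0.5 + 2.8·2 + 1.9·1 + 4.4·-0.5 + 2.2·2 + 5.5·-0.5 + 5·0.5.

9.35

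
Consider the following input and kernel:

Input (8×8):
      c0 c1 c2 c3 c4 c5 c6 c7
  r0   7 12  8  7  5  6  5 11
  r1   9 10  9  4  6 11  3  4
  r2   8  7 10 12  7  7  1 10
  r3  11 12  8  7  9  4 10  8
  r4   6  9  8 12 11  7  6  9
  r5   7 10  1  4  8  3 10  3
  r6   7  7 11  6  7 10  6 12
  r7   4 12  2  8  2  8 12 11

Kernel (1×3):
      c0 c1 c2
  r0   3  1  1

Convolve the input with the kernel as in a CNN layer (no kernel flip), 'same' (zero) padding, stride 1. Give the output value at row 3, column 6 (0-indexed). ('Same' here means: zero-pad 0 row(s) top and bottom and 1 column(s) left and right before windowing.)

The receptive field on the zero-padded input at this output position is [4 10 8]. Elementwise product with the kernel and sum: 4·3 + 10·1 + 8·1.

30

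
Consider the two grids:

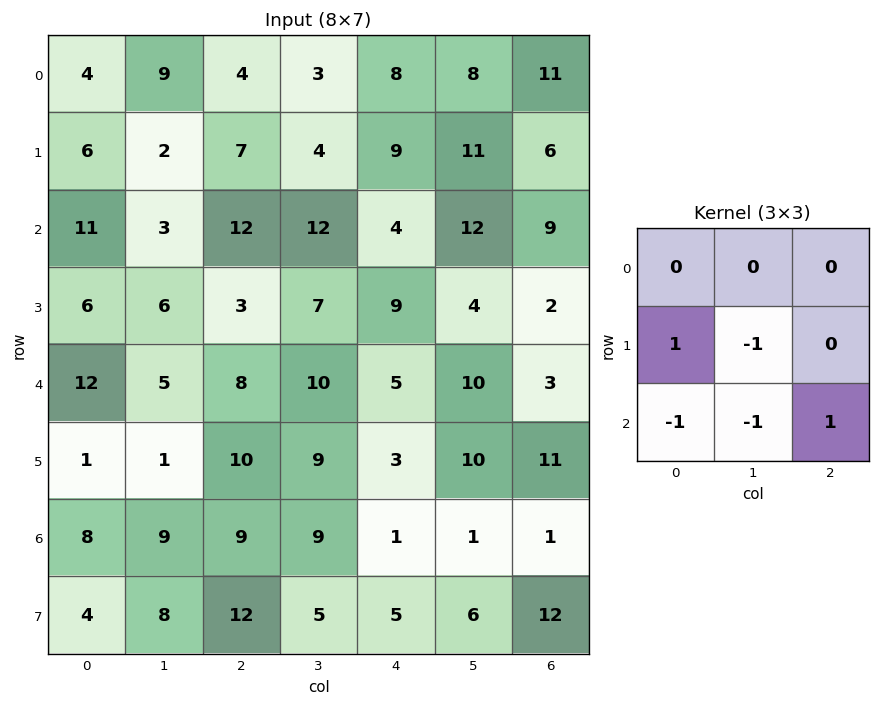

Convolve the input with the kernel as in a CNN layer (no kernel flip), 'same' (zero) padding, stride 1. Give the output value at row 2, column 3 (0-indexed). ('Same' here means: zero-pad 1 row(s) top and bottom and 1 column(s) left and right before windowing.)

-1

The receptive field on the zero-padded input at this output position is [7 4 9 / 12 12 4 / 3 7 9]. Elementwise product with the kernel and sum: 12·1 + 12·-1 + 3·-1 + 7·-1 + 9·1.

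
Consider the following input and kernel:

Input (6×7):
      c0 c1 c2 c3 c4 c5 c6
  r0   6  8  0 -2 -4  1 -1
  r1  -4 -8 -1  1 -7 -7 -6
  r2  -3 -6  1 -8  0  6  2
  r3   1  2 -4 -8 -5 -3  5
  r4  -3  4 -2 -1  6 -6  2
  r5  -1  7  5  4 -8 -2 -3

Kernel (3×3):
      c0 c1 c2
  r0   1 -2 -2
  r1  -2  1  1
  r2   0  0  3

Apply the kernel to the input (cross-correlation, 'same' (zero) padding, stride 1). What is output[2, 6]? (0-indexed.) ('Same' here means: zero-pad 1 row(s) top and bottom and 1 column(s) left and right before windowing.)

-5

The receptive field on the zero-padded input at this output position is [-7 -6 0 / 6 2 0 / -3 5 0]. Elementwise product with the kernel and sum: -7·1 + -6·-2 + 0·-2 + 6·-2 + 2·1 + 0·1 + 0·3.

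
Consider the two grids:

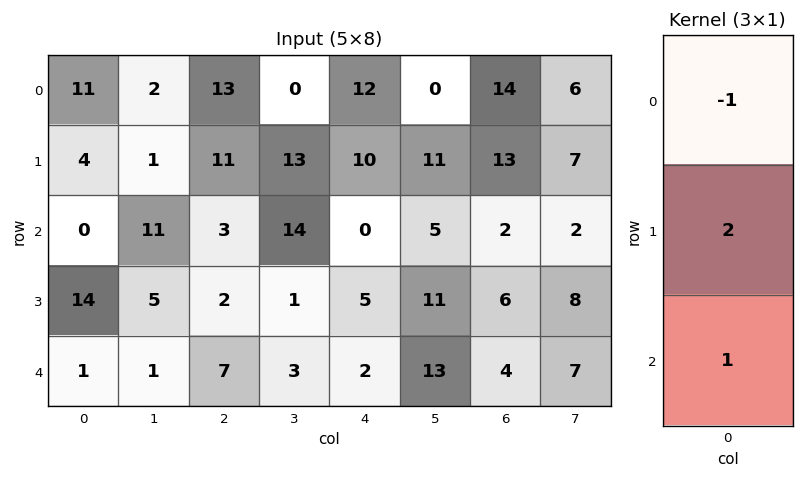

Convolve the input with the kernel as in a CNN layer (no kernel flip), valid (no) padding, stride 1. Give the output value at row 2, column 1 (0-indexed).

The receptive field on the input at this output position is [11 / 5 / 1]. Elementwise product with the kernel and sum: 11·-1 + 5·2 + 1·1.

0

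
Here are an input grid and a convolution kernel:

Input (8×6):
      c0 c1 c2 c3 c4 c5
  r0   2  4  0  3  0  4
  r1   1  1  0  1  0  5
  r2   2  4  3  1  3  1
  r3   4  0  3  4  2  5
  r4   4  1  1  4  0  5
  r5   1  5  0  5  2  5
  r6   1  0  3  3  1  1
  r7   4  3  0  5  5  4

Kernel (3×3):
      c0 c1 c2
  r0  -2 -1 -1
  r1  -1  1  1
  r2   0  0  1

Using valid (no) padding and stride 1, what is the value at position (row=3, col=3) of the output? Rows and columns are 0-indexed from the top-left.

The receptive field on the input at this output position is [4 2 5 / 4 0 5 / 5 2 5]. Elementwise product with the kernel and sum: 4·-2 + 2·-1 + 5·-1 + 4·-1 + 0·1 + 5·1 + 5·1.

-9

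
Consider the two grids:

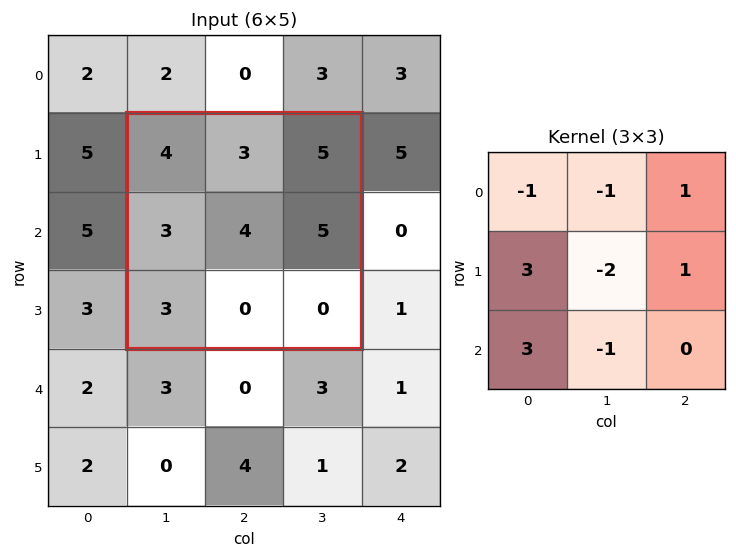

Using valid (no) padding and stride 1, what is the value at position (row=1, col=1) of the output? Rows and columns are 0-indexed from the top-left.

The receptive field on the input at this output position is [4 3 5 / 3 4 5 / 3 0 0]. Elementwise product with the kernel and sum: 4·-1 + 3·-1 + 5·1 + 3·3 + 4·-2 + 5·1 + 3·3 + 0·-1.

13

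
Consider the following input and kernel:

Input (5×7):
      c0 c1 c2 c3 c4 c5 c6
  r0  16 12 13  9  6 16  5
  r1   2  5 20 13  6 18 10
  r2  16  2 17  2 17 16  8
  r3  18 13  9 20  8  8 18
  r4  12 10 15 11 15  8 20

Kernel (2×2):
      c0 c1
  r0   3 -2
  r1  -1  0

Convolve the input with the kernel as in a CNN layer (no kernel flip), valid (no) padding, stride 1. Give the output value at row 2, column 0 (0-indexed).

The receptive field on the input at this output position is [16 2 / 18 13]. Elementwise product with the kernel and sum: 16·3 + 2·-2 + 18·-1.

26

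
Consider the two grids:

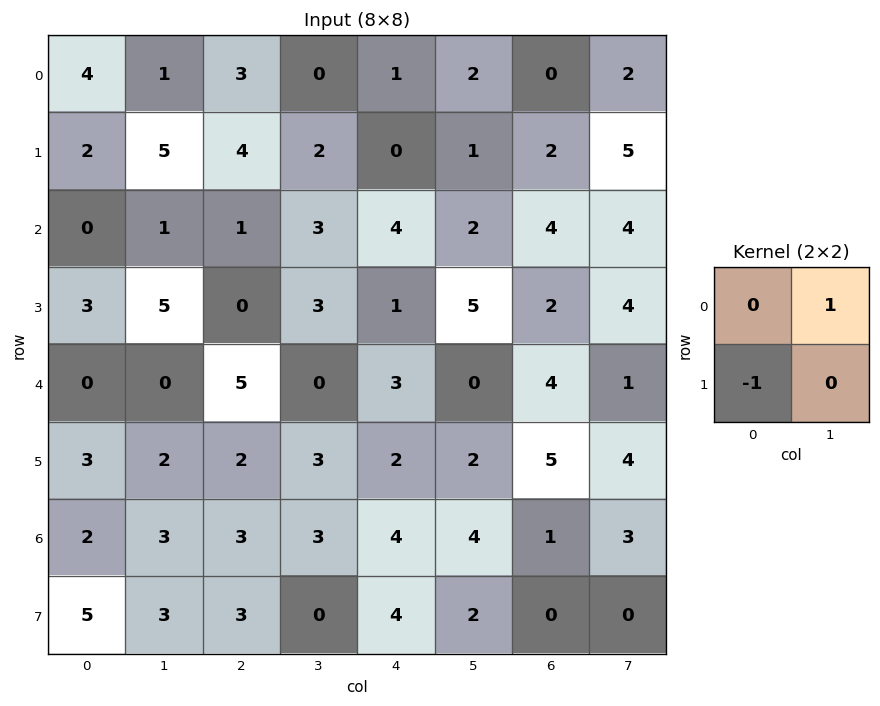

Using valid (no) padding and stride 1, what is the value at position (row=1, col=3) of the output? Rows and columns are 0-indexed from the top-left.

The receptive field on the input at this output position is [2 0 / 3 4]. Elementwise product with the kernel and sum: 0·1 + 3·-1.

-3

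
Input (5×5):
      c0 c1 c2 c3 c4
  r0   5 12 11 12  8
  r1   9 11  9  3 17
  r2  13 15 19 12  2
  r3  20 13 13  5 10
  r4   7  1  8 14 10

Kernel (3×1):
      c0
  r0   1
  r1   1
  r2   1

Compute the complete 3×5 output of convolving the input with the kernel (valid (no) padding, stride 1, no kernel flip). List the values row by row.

Output[0,0]: The receptive field on the input at this output position is [5 / 9 / 13]. Elementwise product with the kernel and sum: 5·1 + 9·1 + 13·1.

27 38 39 27 27
42 39 41 20 29
40 29 40 31 22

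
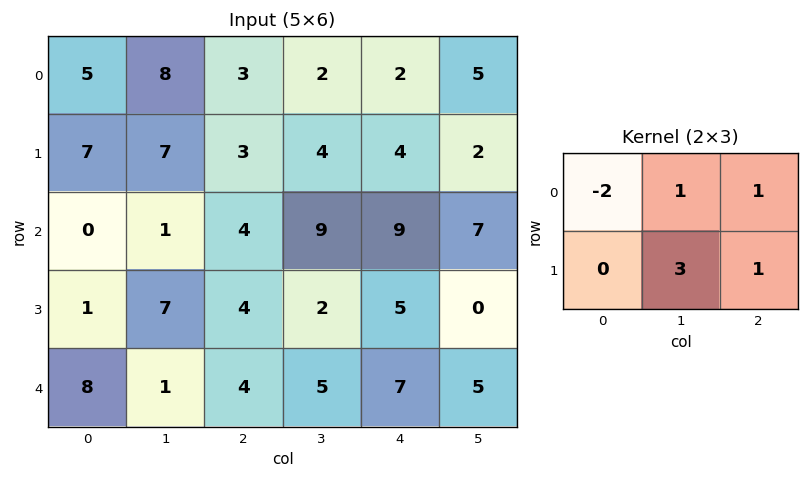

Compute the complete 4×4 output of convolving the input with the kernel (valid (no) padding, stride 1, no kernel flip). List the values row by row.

Output[0,0]: The receptive field on the input at this output position is [5 8 3 / 7 7 3]. Elementwise product with the kernel and sum: 5·-2 + 8·1 + 3·1 + 7·3 + 3·1.

25 2 14 17
3 14 38 32
30 25 21 13
16 9 21 27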